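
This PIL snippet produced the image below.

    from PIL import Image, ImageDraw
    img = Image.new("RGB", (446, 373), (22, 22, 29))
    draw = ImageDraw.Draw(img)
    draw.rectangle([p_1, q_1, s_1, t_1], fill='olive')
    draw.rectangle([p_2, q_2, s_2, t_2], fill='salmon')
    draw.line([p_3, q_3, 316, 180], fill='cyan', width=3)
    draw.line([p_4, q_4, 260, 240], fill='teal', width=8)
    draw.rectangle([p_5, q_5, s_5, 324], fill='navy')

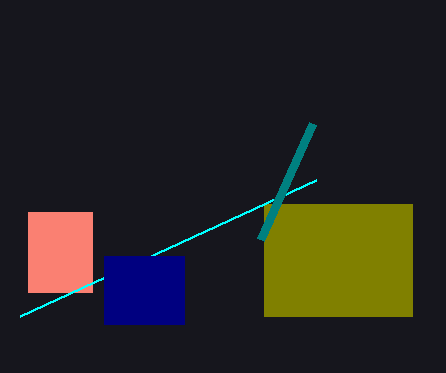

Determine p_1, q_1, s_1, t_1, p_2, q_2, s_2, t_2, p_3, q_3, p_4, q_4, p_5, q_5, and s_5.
p_1 = 264, q_1 = 204, s_1 = 412, t_1 = 316, p_2 = 28, q_2 = 212, s_2 = 92, t_2 = 292, p_3 = 20, q_3 = 316, p_4 = 312, q_4 = 124, p_5 = 104, q_5 = 256, s_5 = 184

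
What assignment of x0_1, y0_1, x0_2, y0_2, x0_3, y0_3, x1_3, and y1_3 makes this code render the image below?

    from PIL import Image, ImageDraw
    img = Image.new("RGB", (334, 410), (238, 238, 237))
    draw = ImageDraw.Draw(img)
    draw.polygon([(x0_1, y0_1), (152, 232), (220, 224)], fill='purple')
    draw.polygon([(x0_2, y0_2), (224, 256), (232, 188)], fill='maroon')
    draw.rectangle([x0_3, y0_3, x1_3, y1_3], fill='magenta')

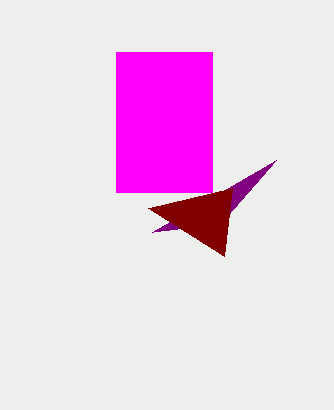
x0_1 = 276
y0_1 = 160
x0_2 = 148
y0_2 = 208
x0_3 = 116
y0_3 = 52
x1_3 = 212
y1_3 = 192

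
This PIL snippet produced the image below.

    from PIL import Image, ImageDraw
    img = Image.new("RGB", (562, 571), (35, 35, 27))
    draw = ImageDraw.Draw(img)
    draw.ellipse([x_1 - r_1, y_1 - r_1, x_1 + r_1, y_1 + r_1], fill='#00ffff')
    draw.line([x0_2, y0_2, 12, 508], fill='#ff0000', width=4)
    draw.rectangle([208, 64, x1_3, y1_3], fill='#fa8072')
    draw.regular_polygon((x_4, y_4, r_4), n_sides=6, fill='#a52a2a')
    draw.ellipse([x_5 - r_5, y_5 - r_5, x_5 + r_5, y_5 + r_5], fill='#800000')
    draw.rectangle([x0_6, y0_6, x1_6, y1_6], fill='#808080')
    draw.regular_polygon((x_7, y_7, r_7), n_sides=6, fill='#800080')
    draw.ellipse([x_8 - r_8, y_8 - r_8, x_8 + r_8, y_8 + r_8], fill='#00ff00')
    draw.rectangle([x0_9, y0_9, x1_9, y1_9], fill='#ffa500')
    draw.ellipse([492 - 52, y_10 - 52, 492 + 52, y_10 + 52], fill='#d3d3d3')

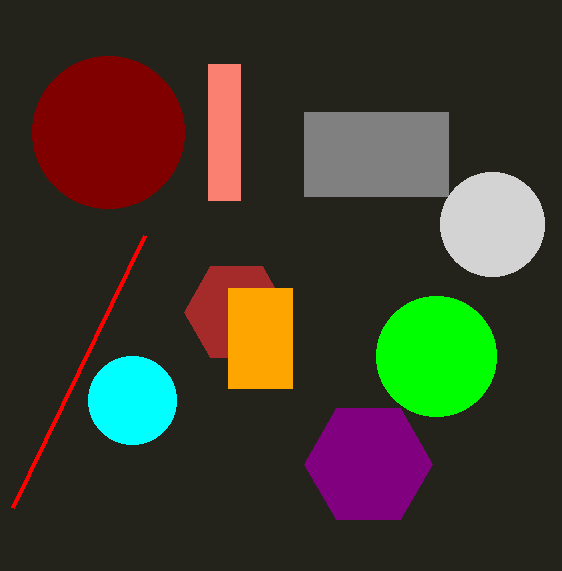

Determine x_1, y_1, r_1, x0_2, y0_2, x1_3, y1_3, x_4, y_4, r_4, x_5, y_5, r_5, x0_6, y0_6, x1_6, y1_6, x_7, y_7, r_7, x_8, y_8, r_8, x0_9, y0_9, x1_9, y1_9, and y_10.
x_1 = 132
y_1 = 400
r_1 = 44
x0_2 = 144
y0_2 = 236
x1_3 = 240
y1_3 = 200
x_4 = 236
y_4 = 312
r_4 = 52
x_5 = 108
y_5 = 132
r_5 = 76
x0_6 = 304
y0_6 = 112
x1_6 = 448
y1_6 = 196
x_7 = 368
y_7 = 464
r_7 = 64
x_8 = 436
y_8 = 356
r_8 = 60
x0_9 = 228
y0_9 = 288
x1_9 = 292
y1_9 = 388
y_10 = 224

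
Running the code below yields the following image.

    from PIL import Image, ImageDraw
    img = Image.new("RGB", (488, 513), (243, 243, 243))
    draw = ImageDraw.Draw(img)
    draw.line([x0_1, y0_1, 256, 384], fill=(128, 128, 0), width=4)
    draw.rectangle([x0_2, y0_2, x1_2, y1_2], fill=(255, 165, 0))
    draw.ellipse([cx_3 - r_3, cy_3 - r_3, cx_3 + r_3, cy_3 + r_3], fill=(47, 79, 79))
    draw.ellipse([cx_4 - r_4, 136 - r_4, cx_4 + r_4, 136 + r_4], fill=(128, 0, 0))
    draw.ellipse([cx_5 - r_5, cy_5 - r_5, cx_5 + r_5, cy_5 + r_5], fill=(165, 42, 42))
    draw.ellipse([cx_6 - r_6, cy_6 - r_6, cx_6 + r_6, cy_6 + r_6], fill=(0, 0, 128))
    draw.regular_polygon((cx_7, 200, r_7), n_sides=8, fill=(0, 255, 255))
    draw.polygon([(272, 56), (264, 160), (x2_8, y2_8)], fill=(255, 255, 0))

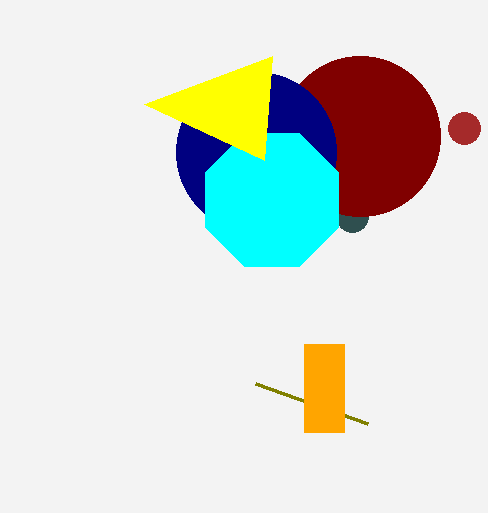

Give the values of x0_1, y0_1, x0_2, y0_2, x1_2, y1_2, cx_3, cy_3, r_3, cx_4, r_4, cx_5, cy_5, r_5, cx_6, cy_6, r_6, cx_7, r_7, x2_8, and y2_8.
x0_1 = 368, y0_1 = 424, x0_2 = 304, y0_2 = 344, x1_2 = 344, y1_2 = 432, cx_3 = 352, cy_3 = 216, r_3 = 16, cx_4 = 360, r_4 = 80, cx_5 = 464, cy_5 = 128, r_5 = 16, cx_6 = 256, cy_6 = 152, r_6 = 80, cx_7 = 272, r_7 = 72, x2_8 = 144, y2_8 = 104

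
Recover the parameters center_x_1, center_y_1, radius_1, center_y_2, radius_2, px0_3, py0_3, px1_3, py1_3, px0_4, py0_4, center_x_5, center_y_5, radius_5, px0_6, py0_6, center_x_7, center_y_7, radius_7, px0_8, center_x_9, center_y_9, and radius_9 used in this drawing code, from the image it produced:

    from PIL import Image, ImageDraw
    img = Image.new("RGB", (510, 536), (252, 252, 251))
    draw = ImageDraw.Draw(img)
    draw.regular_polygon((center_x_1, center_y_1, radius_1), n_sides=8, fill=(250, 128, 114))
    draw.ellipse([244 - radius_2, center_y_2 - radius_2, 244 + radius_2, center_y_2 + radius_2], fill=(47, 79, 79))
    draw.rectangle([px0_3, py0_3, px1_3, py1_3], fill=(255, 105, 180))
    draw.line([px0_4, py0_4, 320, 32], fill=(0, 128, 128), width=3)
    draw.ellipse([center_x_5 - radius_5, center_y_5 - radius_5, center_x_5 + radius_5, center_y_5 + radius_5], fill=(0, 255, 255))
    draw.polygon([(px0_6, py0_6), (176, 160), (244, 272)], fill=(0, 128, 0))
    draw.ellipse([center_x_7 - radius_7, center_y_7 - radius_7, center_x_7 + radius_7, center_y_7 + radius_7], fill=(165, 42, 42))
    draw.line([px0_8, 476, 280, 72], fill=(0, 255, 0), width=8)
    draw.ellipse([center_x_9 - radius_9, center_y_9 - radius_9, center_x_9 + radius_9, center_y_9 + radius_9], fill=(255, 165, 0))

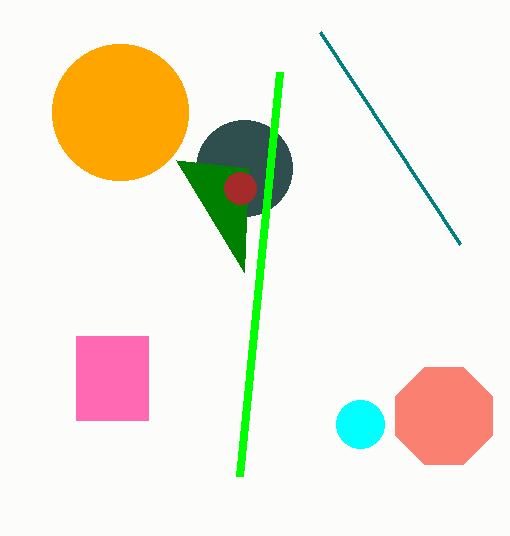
center_x_1 = 444
center_y_1 = 416
radius_1 = 52
center_y_2 = 168
radius_2 = 48
px0_3 = 76
py0_3 = 336
px1_3 = 148
py1_3 = 420
px0_4 = 460
py0_4 = 244
center_x_5 = 360
center_y_5 = 424
radius_5 = 24
px0_6 = 248
py0_6 = 168
center_x_7 = 240
center_y_7 = 188
radius_7 = 16
px0_8 = 240
center_x_9 = 120
center_y_9 = 112
radius_9 = 68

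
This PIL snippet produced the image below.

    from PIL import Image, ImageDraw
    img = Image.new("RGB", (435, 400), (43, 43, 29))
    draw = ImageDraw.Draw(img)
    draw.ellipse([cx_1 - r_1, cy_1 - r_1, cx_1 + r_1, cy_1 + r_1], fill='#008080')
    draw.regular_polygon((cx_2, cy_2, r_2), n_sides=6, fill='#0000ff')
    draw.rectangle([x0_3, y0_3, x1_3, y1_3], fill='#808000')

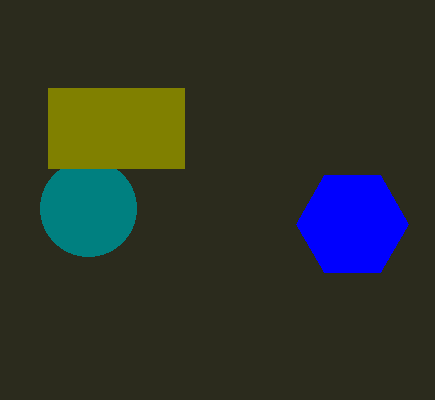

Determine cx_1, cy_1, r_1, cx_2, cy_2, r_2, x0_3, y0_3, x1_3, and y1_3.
cx_1 = 88, cy_1 = 208, r_1 = 48, cx_2 = 352, cy_2 = 224, r_2 = 56, x0_3 = 48, y0_3 = 88, x1_3 = 184, y1_3 = 168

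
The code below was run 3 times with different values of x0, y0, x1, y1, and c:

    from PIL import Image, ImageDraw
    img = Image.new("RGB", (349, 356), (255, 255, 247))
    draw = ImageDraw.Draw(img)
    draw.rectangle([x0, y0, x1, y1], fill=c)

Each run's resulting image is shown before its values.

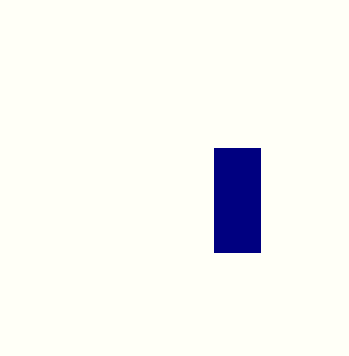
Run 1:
x0 = 214; y0 = 148; x1 = 260; y1 = 252; c = 'navy'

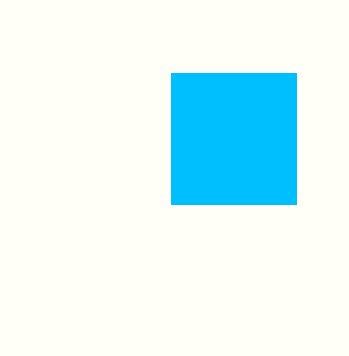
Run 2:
x0 = 171, y0 = 73, x1 = 296, y1 = 204, c = 'deepskyblue'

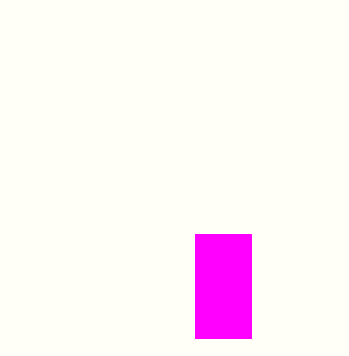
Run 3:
x0 = 195
y0 = 234
x1 = 251
y1 = 338
c = 'magenta'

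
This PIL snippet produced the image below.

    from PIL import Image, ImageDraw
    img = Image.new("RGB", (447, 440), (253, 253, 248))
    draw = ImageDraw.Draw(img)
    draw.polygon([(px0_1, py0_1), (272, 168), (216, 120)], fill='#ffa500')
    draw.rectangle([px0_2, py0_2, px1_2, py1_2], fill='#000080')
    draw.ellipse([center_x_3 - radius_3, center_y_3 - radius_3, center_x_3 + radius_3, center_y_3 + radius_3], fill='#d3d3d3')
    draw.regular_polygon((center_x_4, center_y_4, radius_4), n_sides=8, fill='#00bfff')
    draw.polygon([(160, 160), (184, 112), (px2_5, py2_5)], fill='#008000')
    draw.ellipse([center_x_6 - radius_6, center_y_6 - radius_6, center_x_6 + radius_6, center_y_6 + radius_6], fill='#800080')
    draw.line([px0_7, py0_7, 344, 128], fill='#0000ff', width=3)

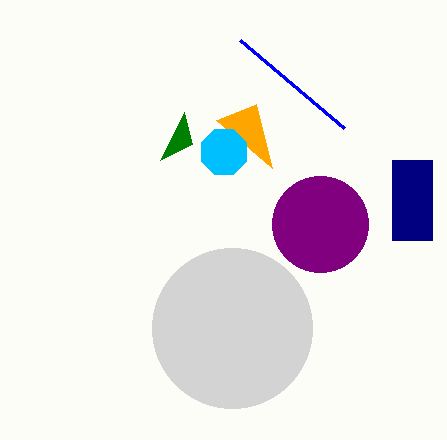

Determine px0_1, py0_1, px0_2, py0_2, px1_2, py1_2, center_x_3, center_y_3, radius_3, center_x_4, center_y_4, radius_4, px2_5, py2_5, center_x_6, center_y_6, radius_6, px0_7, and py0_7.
px0_1 = 256; py0_1 = 104; px0_2 = 392; py0_2 = 160; px1_2 = 432; py1_2 = 240; center_x_3 = 232; center_y_3 = 328; radius_3 = 80; center_x_4 = 224; center_y_4 = 152; radius_4 = 24; px2_5 = 192; py2_5 = 144; center_x_6 = 320; center_y_6 = 224; radius_6 = 48; px0_7 = 240; py0_7 = 40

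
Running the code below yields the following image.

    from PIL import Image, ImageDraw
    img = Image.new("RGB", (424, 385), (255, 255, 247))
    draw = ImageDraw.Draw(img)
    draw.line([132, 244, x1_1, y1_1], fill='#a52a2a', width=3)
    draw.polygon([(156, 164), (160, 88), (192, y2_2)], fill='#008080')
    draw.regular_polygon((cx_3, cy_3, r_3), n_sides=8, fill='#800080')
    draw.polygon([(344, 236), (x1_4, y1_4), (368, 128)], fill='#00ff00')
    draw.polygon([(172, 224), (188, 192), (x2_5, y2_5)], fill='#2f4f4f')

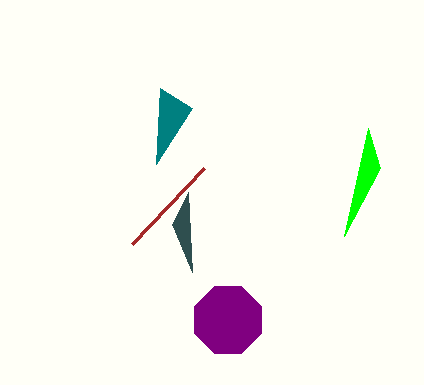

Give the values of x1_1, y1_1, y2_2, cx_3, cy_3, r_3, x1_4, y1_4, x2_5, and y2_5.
x1_1 = 204; y1_1 = 168; y2_2 = 108; cx_3 = 228; cy_3 = 320; r_3 = 36; x1_4 = 380; y1_4 = 168; x2_5 = 192; y2_5 = 272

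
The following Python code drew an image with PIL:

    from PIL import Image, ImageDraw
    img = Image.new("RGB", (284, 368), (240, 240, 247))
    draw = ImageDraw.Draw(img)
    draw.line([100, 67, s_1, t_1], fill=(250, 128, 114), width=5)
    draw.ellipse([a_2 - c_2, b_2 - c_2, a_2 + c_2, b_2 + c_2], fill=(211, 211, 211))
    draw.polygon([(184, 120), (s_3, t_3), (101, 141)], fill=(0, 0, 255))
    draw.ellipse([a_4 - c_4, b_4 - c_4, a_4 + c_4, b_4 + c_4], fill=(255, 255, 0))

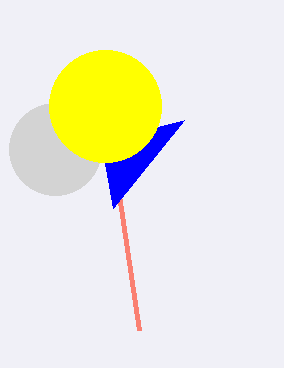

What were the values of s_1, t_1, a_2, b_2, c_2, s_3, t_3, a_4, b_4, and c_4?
s_1 = 139, t_1 = 330, a_2 = 55, b_2 = 149, c_2 = 46, s_3 = 113, t_3 = 208, a_4 = 105, b_4 = 106, c_4 = 56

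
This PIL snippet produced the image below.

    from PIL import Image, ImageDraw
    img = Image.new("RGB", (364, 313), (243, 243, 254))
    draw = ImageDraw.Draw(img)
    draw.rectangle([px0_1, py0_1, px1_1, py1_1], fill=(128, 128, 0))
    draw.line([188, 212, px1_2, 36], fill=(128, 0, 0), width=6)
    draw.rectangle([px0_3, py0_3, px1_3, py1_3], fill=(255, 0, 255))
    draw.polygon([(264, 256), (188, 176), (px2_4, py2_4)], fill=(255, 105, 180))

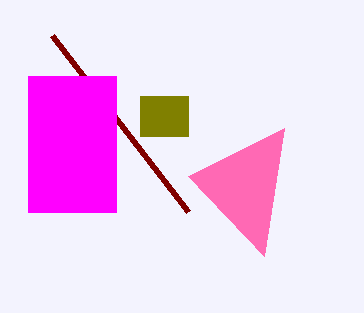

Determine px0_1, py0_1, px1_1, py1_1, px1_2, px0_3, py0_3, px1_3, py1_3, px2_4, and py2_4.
px0_1 = 140
py0_1 = 96
px1_1 = 188
py1_1 = 136
px1_2 = 52
px0_3 = 28
py0_3 = 76
px1_3 = 116
py1_3 = 212
px2_4 = 284
py2_4 = 128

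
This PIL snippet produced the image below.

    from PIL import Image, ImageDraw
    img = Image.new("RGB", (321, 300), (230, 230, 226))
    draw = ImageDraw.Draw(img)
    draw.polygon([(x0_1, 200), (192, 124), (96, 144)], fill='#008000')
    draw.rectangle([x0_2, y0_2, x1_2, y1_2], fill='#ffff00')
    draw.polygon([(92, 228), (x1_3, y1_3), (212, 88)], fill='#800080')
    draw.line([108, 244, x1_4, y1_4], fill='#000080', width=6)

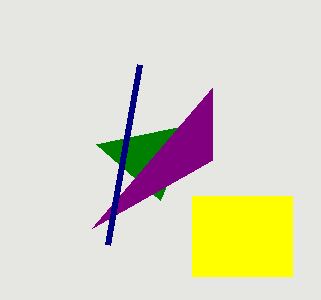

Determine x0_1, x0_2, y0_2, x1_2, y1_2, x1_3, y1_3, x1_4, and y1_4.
x0_1 = 160; x0_2 = 192; y0_2 = 196; x1_2 = 292; y1_2 = 276; x1_3 = 212; y1_3 = 160; x1_4 = 140; y1_4 = 64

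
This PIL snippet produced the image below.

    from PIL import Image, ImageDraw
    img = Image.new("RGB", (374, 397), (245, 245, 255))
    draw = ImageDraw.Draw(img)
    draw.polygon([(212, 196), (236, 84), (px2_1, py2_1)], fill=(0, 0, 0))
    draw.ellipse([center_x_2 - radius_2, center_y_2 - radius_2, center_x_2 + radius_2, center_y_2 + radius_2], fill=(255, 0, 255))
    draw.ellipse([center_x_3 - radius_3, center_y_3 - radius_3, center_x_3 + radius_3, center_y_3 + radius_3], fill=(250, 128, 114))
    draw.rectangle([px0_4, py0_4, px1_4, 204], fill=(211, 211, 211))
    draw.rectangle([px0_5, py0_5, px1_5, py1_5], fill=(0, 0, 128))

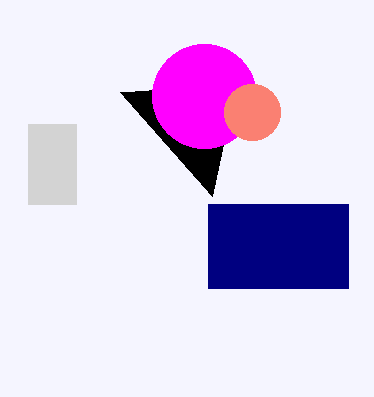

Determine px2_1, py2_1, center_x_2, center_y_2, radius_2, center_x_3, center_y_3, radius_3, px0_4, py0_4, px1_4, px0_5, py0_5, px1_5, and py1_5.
px2_1 = 120
py2_1 = 92
center_x_2 = 204
center_y_2 = 96
radius_2 = 52
center_x_3 = 252
center_y_3 = 112
radius_3 = 28
px0_4 = 28
py0_4 = 124
px1_4 = 76
px0_5 = 208
py0_5 = 204
px1_5 = 348
py1_5 = 288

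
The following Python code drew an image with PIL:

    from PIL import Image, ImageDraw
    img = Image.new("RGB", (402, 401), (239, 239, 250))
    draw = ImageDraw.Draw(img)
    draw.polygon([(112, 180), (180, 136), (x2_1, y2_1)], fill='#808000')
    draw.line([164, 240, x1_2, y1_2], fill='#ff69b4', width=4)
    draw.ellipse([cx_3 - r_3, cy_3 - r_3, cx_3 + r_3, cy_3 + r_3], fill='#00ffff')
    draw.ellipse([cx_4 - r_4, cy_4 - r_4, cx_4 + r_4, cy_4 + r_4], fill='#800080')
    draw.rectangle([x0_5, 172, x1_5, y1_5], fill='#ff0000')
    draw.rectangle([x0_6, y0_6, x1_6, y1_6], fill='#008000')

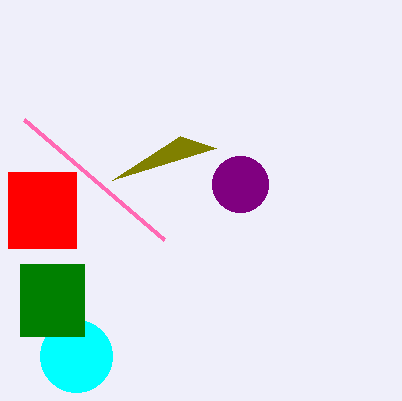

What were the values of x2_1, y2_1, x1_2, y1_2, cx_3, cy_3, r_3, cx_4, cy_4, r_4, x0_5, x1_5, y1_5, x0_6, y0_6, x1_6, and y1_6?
x2_1 = 216
y2_1 = 148
x1_2 = 24
y1_2 = 120
cx_3 = 76
cy_3 = 356
r_3 = 36
cx_4 = 240
cy_4 = 184
r_4 = 28
x0_5 = 8
x1_5 = 76
y1_5 = 248
x0_6 = 20
y0_6 = 264
x1_6 = 84
y1_6 = 336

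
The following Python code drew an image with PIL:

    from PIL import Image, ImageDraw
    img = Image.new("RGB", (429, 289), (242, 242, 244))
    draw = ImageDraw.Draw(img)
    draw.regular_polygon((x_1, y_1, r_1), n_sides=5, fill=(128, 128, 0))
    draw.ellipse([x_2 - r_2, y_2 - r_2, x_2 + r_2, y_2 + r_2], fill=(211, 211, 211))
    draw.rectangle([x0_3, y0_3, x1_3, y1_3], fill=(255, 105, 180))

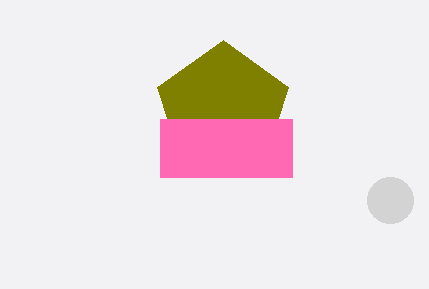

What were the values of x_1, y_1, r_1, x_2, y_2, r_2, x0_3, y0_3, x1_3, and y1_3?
x_1 = 223
y_1 = 109
r_1 = 69
x_2 = 390
y_2 = 200
r_2 = 23
x0_3 = 160
y0_3 = 119
x1_3 = 292
y1_3 = 177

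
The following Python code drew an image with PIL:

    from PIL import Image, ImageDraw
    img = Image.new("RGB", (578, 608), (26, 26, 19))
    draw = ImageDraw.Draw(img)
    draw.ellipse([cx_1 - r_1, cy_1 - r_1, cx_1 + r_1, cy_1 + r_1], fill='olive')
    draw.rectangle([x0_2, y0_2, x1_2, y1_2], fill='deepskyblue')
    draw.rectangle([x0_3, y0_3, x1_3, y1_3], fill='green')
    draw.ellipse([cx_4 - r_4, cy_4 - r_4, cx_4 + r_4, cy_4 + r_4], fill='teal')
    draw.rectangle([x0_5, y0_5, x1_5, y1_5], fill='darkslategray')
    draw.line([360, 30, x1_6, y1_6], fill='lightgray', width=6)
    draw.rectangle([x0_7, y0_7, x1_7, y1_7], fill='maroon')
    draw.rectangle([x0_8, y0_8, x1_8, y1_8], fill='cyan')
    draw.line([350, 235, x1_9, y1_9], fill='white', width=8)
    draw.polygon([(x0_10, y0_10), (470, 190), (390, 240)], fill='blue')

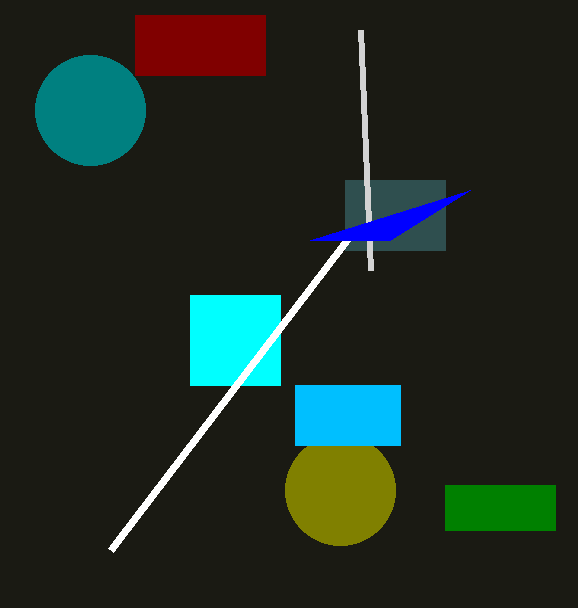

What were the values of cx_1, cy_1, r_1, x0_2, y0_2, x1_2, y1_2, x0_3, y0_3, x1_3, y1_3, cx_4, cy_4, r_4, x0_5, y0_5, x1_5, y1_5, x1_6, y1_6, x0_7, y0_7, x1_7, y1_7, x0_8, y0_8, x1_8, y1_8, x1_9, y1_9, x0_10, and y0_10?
cx_1 = 340, cy_1 = 490, r_1 = 55, x0_2 = 295, y0_2 = 385, x1_2 = 400, y1_2 = 445, x0_3 = 445, y0_3 = 485, x1_3 = 555, y1_3 = 530, cx_4 = 90, cy_4 = 110, r_4 = 55, x0_5 = 345, y0_5 = 180, x1_5 = 445, y1_5 = 250, x1_6 = 370, y1_6 = 270, x0_7 = 135, y0_7 = 15, x1_7 = 265, y1_7 = 75, x0_8 = 190, y0_8 = 295, x1_8 = 280, y1_8 = 385, x1_9 = 110, y1_9 = 550, x0_10 = 310, y0_10 = 240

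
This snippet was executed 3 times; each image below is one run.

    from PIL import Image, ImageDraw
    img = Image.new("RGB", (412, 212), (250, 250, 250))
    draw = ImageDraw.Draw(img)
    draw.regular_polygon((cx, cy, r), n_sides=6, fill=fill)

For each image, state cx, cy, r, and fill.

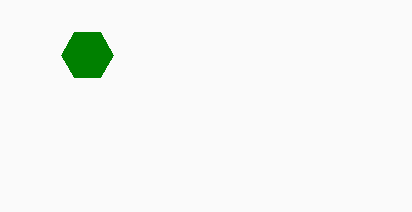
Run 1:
cx = 87; cy = 55; r = 26; fill = 'green'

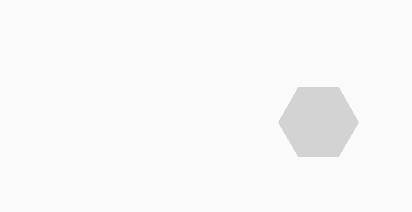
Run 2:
cx = 318, cy = 122, r = 40, fill = 'lightgray'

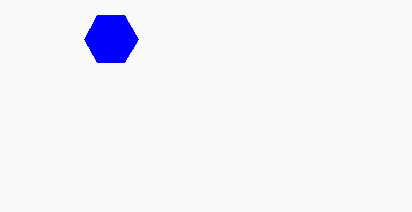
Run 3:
cx = 111, cy = 39, r = 27, fill = 'blue'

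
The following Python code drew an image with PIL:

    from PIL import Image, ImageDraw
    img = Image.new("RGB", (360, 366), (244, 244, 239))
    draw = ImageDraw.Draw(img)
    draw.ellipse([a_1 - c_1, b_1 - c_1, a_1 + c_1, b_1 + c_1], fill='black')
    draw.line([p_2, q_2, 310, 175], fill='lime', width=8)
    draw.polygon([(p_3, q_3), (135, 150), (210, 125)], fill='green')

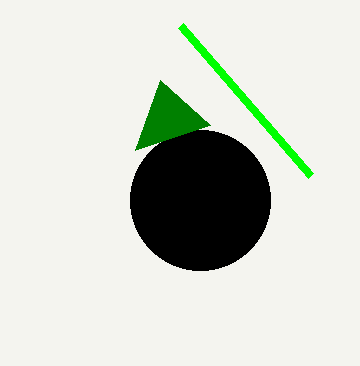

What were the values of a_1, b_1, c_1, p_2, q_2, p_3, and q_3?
a_1 = 200, b_1 = 200, c_1 = 70, p_2 = 180, q_2 = 25, p_3 = 160, q_3 = 80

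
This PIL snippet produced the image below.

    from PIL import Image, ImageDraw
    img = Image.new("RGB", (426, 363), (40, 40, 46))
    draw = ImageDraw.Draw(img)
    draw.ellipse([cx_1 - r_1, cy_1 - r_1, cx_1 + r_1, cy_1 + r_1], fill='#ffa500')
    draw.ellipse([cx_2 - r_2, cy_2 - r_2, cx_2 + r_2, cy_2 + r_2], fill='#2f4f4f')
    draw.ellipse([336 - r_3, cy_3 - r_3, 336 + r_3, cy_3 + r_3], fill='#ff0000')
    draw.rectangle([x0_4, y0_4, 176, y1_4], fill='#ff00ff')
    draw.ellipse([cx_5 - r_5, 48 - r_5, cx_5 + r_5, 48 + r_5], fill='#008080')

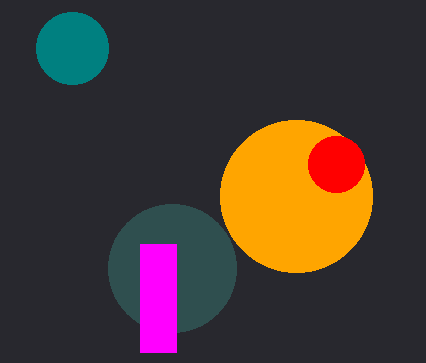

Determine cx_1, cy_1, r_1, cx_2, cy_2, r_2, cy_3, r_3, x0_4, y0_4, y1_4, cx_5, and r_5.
cx_1 = 296; cy_1 = 196; r_1 = 76; cx_2 = 172; cy_2 = 268; r_2 = 64; cy_3 = 164; r_3 = 28; x0_4 = 140; y0_4 = 244; y1_4 = 352; cx_5 = 72; r_5 = 36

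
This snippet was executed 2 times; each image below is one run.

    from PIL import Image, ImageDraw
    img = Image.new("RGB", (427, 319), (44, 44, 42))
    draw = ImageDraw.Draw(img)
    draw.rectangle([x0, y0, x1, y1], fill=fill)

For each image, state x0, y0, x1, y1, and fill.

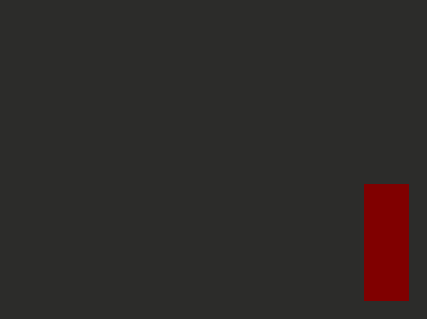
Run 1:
x0 = 364, y0 = 184, x1 = 408, y1 = 300, fill = 'maroon'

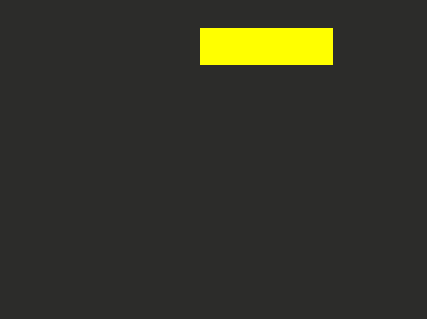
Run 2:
x0 = 200; y0 = 28; x1 = 332; y1 = 64; fill = 'yellow'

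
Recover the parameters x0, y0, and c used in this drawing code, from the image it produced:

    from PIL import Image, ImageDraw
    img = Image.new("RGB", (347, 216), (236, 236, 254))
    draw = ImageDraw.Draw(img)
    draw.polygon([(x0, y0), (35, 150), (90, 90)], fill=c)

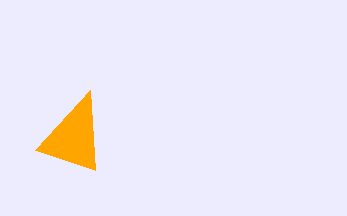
x0 = 95, y0 = 170, c = 'orange'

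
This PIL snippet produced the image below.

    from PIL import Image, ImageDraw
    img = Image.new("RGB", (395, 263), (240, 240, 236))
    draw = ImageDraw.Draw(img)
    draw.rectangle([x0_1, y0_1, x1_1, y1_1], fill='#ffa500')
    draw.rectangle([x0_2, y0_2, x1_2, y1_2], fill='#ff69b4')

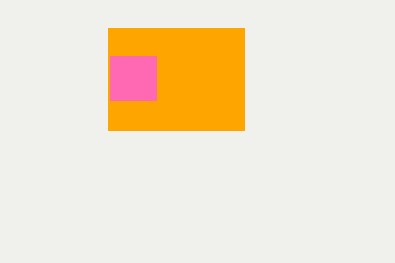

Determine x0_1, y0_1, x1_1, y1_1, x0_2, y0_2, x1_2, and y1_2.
x0_1 = 108, y0_1 = 28, x1_1 = 244, y1_1 = 130, x0_2 = 110, y0_2 = 56, x1_2 = 156, y1_2 = 100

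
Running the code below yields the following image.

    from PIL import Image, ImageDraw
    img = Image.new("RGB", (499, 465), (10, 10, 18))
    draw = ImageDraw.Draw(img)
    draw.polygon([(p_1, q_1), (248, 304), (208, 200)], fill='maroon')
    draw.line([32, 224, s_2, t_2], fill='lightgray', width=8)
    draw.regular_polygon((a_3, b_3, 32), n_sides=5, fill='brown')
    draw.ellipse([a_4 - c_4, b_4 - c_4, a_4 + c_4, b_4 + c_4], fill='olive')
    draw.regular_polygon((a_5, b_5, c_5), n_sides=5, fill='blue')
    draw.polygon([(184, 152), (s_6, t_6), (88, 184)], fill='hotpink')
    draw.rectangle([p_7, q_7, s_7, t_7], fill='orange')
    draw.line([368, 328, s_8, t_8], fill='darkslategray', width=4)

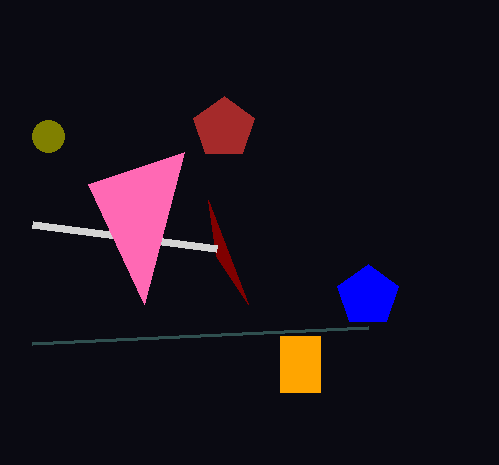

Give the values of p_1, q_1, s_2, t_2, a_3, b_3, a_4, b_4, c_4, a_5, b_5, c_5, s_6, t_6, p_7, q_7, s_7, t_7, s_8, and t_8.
p_1 = 216, q_1 = 256, s_2 = 216, t_2 = 248, a_3 = 224, b_3 = 128, a_4 = 48, b_4 = 136, c_4 = 16, a_5 = 368, b_5 = 296, c_5 = 32, s_6 = 144, t_6 = 304, p_7 = 280, q_7 = 336, s_7 = 320, t_7 = 392, s_8 = 32, t_8 = 344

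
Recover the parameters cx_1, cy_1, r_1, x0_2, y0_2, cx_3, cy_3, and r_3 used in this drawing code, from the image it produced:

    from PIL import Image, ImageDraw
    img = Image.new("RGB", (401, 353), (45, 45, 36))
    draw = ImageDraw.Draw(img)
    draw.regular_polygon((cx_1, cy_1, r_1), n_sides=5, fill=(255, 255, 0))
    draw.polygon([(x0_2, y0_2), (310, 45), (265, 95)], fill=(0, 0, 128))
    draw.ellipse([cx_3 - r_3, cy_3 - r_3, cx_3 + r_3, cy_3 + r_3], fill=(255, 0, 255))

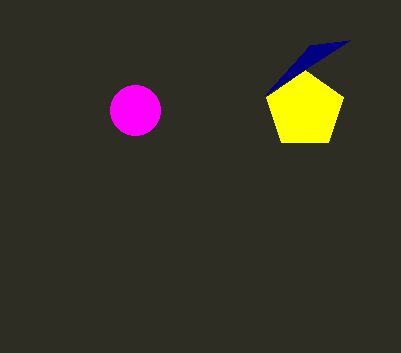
cx_1 = 305
cy_1 = 110
r_1 = 40
x0_2 = 350
y0_2 = 40
cx_3 = 135
cy_3 = 110
r_3 = 25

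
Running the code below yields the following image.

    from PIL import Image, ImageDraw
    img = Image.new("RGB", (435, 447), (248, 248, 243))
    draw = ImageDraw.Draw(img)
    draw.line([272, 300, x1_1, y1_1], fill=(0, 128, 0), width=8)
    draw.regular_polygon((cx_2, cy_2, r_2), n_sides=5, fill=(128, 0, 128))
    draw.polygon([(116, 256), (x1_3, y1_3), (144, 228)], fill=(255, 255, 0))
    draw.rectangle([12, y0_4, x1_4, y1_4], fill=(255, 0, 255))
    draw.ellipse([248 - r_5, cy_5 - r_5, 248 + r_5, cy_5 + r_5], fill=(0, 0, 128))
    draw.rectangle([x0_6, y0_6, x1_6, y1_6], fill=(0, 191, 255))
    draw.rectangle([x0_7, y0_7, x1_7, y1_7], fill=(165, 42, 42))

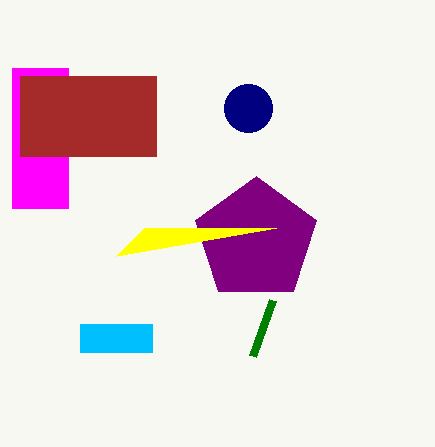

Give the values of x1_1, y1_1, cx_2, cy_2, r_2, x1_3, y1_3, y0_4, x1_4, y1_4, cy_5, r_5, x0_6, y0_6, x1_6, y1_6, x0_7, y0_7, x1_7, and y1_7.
x1_1 = 252
y1_1 = 356
cx_2 = 256
cy_2 = 240
r_2 = 64
x1_3 = 276
y1_3 = 228
y0_4 = 68
x1_4 = 68
y1_4 = 208
cy_5 = 108
r_5 = 24
x0_6 = 80
y0_6 = 324
x1_6 = 152
y1_6 = 352
x0_7 = 20
y0_7 = 76
x1_7 = 156
y1_7 = 156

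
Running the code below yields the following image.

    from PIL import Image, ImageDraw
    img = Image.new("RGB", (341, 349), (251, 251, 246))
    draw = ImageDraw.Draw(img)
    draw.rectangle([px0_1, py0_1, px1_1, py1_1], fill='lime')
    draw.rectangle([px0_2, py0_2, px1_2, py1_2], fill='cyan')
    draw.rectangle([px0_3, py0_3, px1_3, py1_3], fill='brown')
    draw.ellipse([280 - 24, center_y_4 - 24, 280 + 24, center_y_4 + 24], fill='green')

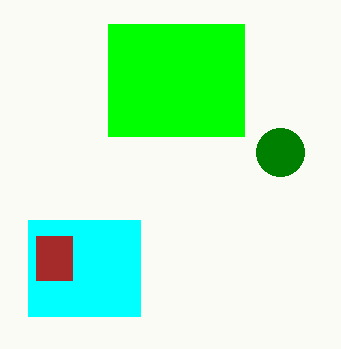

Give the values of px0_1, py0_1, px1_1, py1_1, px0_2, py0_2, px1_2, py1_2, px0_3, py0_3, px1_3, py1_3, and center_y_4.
px0_1 = 108, py0_1 = 24, px1_1 = 244, py1_1 = 136, px0_2 = 28, py0_2 = 220, px1_2 = 140, py1_2 = 316, px0_3 = 36, py0_3 = 236, px1_3 = 72, py1_3 = 280, center_y_4 = 152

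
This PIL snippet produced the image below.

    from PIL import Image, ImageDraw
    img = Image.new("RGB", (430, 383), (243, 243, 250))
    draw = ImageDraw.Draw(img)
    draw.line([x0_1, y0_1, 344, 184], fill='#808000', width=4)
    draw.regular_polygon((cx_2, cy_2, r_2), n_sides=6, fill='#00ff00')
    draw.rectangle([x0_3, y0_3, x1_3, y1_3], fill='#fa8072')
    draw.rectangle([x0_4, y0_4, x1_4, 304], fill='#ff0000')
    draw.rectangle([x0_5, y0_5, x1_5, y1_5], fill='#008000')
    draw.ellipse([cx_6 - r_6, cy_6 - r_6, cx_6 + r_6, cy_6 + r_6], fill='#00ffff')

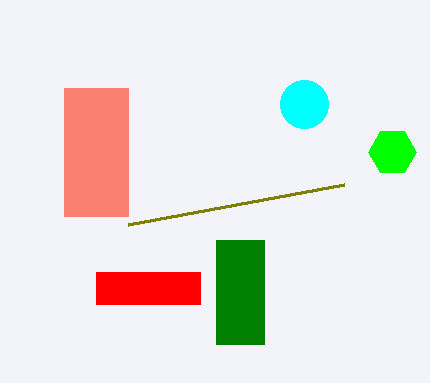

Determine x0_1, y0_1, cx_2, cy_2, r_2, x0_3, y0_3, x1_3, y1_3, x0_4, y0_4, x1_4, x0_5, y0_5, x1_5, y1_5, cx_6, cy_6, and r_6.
x0_1 = 128; y0_1 = 224; cx_2 = 392; cy_2 = 152; r_2 = 24; x0_3 = 64; y0_3 = 88; x1_3 = 128; y1_3 = 216; x0_4 = 96; y0_4 = 272; x1_4 = 200; x0_5 = 216; y0_5 = 240; x1_5 = 264; y1_5 = 344; cx_6 = 304; cy_6 = 104; r_6 = 24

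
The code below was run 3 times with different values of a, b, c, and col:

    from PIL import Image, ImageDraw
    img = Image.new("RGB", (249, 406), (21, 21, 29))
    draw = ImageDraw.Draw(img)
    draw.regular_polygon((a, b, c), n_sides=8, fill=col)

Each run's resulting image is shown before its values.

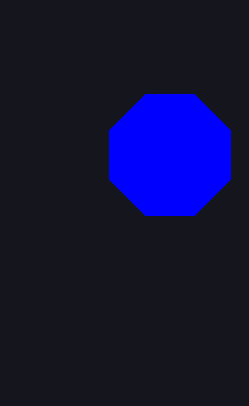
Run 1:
a = 170, b = 155, c = 65, col = 'blue'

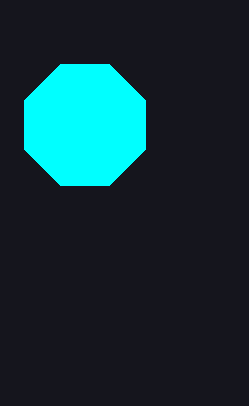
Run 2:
a = 85; b = 125; c = 65; col = 'cyan'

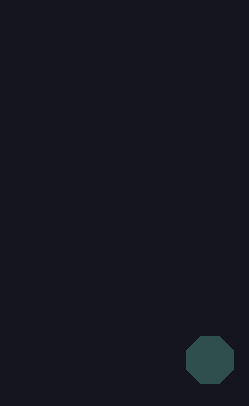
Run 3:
a = 210
b = 360
c = 25
col = 'darkslategray'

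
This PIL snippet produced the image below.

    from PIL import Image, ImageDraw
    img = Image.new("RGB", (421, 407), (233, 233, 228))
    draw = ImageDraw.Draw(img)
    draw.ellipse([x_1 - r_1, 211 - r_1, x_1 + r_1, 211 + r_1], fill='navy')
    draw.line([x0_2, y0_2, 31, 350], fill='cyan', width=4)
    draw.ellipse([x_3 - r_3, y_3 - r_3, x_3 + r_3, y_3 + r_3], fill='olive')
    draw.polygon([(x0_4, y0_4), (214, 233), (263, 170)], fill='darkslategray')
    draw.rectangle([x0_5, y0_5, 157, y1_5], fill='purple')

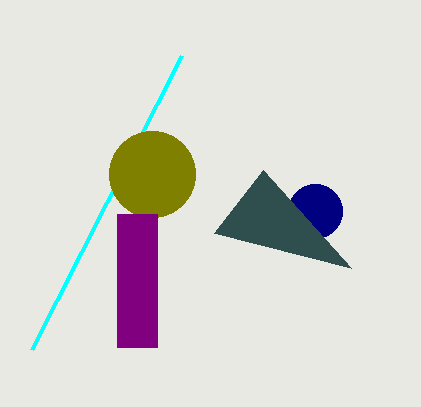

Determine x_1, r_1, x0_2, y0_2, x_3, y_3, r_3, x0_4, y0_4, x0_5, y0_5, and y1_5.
x_1 = 315
r_1 = 27
x0_2 = 181
y0_2 = 56
x_3 = 152
y_3 = 174
r_3 = 43
x0_4 = 351
y0_4 = 268
x0_5 = 117
y0_5 = 214
y1_5 = 347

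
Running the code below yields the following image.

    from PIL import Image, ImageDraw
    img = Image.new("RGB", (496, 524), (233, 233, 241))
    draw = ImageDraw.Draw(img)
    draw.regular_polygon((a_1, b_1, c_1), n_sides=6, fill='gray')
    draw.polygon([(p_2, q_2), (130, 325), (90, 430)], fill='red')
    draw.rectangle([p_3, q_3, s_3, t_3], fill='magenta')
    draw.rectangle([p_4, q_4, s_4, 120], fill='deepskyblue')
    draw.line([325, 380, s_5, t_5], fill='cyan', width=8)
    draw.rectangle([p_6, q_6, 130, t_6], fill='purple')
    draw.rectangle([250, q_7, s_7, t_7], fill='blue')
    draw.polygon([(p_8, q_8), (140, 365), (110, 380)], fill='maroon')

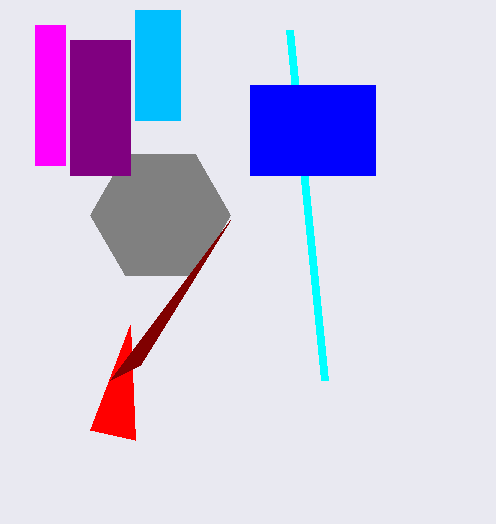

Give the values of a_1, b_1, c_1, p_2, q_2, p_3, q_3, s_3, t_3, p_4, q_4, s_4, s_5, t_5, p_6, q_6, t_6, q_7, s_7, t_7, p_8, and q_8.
a_1 = 160, b_1 = 215, c_1 = 70, p_2 = 135, q_2 = 440, p_3 = 35, q_3 = 25, s_3 = 65, t_3 = 165, p_4 = 135, q_4 = 10, s_4 = 180, s_5 = 290, t_5 = 30, p_6 = 70, q_6 = 40, t_6 = 175, q_7 = 85, s_7 = 375, t_7 = 175, p_8 = 230, q_8 = 220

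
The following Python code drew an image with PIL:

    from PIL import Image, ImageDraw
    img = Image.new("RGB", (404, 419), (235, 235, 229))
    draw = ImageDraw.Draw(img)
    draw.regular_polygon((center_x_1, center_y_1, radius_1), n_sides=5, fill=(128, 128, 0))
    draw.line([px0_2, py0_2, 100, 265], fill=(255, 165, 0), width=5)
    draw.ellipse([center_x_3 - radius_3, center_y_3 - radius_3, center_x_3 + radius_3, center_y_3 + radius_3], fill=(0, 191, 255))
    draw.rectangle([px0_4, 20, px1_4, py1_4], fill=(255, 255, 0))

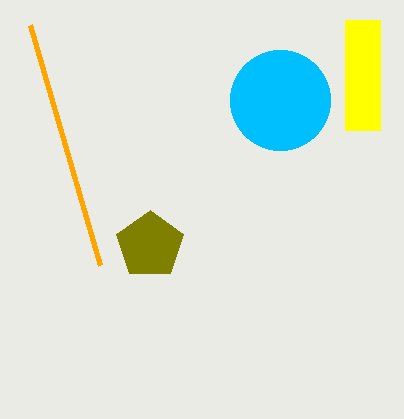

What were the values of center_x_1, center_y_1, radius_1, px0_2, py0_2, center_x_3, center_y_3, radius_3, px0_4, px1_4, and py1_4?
center_x_1 = 150
center_y_1 = 245
radius_1 = 35
px0_2 = 30
py0_2 = 25
center_x_3 = 280
center_y_3 = 100
radius_3 = 50
px0_4 = 345
px1_4 = 380
py1_4 = 130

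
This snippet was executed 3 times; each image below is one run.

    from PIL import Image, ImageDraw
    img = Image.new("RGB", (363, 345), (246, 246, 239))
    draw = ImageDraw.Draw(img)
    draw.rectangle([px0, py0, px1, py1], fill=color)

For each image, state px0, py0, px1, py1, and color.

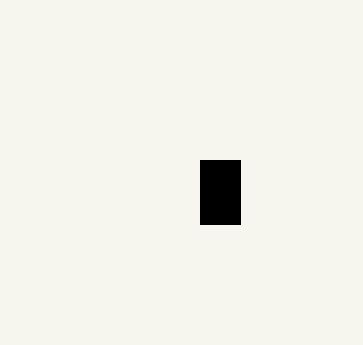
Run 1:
px0 = 200; py0 = 160; px1 = 240; py1 = 224; color = 'black'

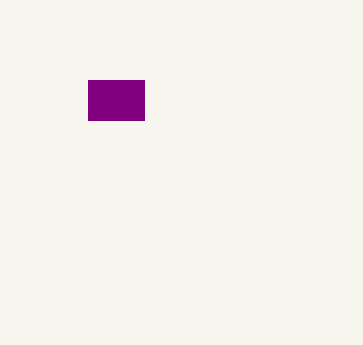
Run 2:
px0 = 88, py0 = 80, px1 = 144, py1 = 120, color = 'purple'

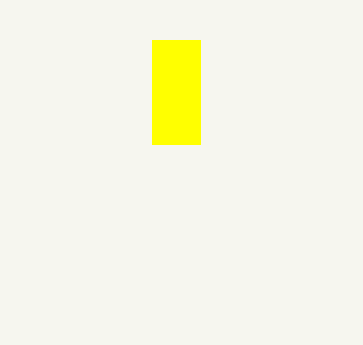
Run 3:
px0 = 152, py0 = 40, px1 = 200, py1 = 144, color = 'yellow'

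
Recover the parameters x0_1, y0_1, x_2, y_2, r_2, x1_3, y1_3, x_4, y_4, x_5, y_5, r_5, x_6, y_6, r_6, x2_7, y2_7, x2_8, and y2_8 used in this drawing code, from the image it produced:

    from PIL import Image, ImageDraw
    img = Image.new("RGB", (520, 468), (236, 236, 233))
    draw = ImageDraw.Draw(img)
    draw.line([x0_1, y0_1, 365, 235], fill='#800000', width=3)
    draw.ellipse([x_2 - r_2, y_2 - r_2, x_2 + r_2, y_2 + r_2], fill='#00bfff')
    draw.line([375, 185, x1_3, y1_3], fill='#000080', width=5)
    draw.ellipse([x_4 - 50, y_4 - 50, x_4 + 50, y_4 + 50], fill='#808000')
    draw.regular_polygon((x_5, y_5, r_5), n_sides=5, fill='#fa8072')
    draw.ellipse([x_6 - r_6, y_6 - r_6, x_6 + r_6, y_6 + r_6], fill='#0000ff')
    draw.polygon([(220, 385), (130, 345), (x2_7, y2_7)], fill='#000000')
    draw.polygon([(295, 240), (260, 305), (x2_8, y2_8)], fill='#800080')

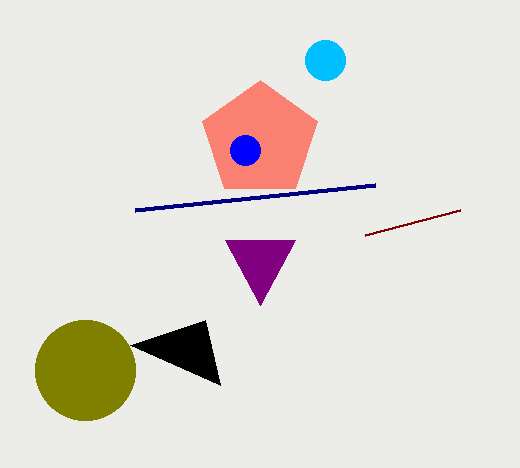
x0_1 = 460, y0_1 = 210, x_2 = 325, y_2 = 60, r_2 = 20, x1_3 = 135, y1_3 = 210, x_4 = 85, y_4 = 370, x_5 = 260, y_5 = 140, r_5 = 60, x_6 = 245, y_6 = 150, r_6 = 15, x2_7 = 205, y2_7 = 320, x2_8 = 225, y2_8 = 240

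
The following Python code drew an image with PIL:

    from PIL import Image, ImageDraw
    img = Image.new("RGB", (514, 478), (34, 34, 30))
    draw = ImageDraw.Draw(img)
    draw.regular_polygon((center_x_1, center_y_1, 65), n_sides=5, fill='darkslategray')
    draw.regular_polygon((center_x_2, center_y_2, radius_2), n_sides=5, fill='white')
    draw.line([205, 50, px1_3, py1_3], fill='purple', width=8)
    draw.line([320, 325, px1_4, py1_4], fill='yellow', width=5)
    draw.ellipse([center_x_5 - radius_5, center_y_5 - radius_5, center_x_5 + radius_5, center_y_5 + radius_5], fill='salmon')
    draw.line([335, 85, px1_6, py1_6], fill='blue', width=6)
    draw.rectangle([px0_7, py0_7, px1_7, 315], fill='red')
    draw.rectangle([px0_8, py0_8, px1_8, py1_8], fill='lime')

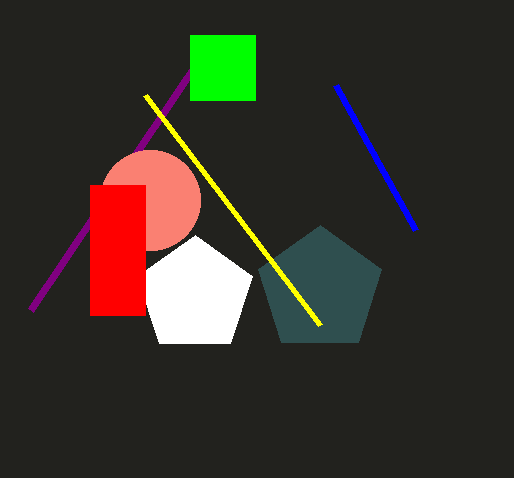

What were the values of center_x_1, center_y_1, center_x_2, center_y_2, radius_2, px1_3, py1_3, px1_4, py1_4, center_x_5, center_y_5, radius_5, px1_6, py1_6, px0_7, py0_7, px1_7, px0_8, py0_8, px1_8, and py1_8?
center_x_1 = 320; center_y_1 = 290; center_x_2 = 195; center_y_2 = 295; radius_2 = 60; px1_3 = 30; py1_3 = 310; px1_4 = 145; py1_4 = 95; center_x_5 = 150; center_y_5 = 200; radius_5 = 50; px1_6 = 415; py1_6 = 230; px0_7 = 90; py0_7 = 185; px1_7 = 145; px0_8 = 190; py0_8 = 35; px1_8 = 255; py1_8 = 100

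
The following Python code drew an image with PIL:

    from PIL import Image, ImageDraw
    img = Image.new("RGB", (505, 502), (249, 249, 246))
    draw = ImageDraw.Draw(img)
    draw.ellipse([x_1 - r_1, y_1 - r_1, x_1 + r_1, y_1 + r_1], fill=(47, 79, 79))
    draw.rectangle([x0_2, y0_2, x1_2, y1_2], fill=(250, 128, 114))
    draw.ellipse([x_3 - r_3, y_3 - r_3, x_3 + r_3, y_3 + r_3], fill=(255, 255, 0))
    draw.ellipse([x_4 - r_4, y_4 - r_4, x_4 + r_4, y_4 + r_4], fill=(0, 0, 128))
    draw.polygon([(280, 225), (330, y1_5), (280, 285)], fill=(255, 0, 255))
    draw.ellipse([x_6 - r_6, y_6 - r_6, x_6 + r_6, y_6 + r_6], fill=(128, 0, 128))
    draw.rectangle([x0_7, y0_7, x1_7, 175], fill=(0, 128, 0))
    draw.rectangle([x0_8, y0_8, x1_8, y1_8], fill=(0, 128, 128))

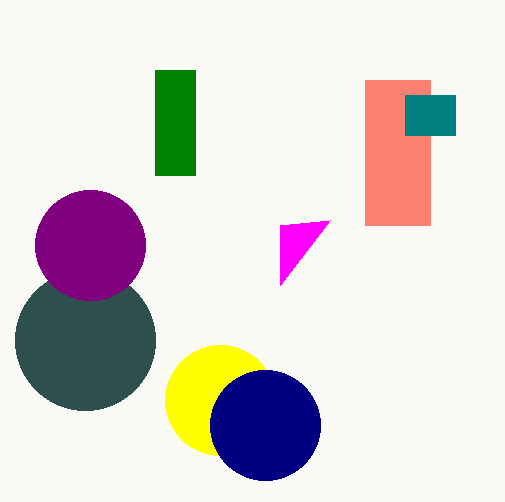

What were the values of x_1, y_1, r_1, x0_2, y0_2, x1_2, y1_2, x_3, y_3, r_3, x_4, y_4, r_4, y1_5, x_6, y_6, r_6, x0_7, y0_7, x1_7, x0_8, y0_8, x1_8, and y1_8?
x_1 = 85; y_1 = 340; r_1 = 70; x0_2 = 365; y0_2 = 80; x1_2 = 430; y1_2 = 225; x_3 = 220; y_3 = 400; r_3 = 55; x_4 = 265; y_4 = 425; r_4 = 55; y1_5 = 220; x_6 = 90; y_6 = 245; r_6 = 55; x0_7 = 155; y0_7 = 70; x1_7 = 195; x0_8 = 405; y0_8 = 95; x1_8 = 455; y1_8 = 135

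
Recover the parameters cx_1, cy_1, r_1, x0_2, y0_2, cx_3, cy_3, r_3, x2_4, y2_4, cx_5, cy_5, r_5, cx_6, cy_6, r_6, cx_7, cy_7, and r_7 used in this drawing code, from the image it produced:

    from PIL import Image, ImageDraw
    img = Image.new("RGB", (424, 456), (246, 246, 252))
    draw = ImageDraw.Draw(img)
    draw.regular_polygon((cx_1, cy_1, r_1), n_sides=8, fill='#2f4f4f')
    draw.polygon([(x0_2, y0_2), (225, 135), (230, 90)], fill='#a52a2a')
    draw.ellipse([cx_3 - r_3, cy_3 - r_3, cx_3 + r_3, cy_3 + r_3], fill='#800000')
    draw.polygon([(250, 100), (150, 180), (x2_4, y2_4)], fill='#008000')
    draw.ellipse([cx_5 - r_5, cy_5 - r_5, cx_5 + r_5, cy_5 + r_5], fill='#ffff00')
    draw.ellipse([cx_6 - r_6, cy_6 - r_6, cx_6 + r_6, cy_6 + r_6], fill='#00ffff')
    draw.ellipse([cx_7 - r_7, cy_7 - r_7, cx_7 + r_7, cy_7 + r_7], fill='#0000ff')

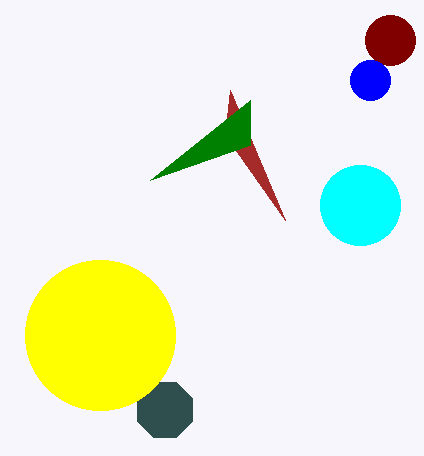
cx_1 = 165
cy_1 = 410
r_1 = 30
x0_2 = 285
y0_2 = 220
cx_3 = 390
cy_3 = 40
r_3 = 25
x2_4 = 250
y2_4 = 145
cx_5 = 100
cy_5 = 335
r_5 = 75
cx_6 = 360
cy_6 = 205
r_6 = 40
cx_7 = 370
cy_7 = 80
r_7 = 20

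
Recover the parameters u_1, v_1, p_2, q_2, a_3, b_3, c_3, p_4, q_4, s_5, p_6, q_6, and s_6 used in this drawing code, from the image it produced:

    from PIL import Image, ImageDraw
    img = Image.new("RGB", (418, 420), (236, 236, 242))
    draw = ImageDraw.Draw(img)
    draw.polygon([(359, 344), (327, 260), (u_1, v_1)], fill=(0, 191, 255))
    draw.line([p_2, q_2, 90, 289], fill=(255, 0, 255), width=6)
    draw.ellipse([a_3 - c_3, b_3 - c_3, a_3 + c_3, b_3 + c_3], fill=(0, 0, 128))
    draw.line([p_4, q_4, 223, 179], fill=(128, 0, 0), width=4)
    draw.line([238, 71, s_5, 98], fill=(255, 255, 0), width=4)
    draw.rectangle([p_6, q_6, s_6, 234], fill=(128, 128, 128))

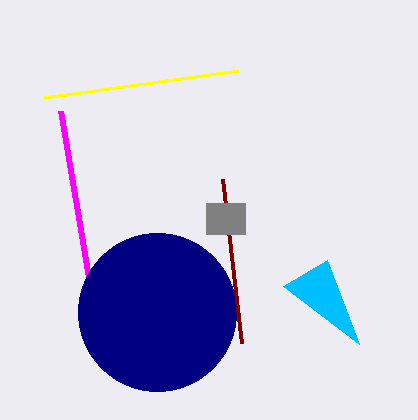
u_1 = 283
v_1 = 286
p_2 = 60
q_2 = 111
a_3 = 157
b_3 = 312
c_3 = 79
p_4 = 242
q_4 = 343
s_5 = 44
p_6 = 206
q_6 = 203
s_6 = 245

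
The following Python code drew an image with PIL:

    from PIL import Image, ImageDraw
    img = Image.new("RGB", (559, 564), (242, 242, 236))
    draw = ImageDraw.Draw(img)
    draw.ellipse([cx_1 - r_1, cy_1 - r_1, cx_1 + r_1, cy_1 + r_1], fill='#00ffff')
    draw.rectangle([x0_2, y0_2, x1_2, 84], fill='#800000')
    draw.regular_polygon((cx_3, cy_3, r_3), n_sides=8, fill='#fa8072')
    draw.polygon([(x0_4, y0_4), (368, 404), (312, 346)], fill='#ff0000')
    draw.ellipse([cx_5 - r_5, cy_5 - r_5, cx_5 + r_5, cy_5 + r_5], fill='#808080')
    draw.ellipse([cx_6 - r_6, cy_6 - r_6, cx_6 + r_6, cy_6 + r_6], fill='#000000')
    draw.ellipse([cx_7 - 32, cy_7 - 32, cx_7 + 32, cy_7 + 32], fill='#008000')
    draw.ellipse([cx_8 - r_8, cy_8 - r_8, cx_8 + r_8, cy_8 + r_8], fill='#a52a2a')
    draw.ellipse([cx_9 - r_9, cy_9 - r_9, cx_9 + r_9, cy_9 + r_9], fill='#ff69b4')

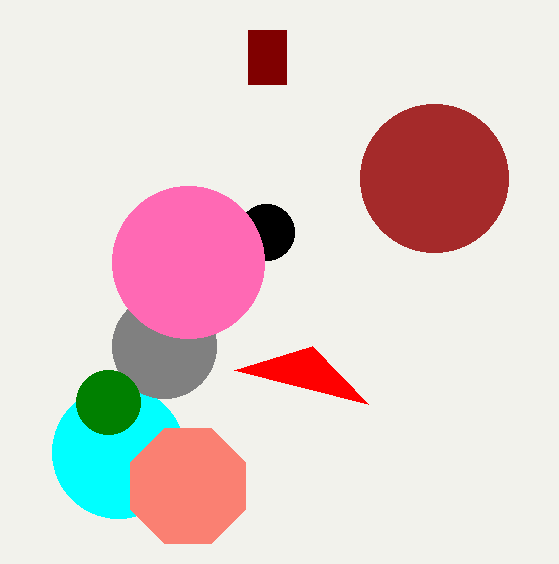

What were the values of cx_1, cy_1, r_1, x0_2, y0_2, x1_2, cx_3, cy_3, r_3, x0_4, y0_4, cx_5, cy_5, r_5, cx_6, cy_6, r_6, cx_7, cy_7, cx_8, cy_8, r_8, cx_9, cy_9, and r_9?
cx_1 = 118, cy_1 = 452, r_1 = 66, x0_2 = 248, y0_2 = 30, x1_2 = 286, cx_3 = 188, cy_3 = 486, r_3 = 62, x0_4 = 234, y0_4 = 370, cx_5 = 164, cy_5 = 346, r_5 = 52, cx_6 = 266, cy_6 = 232, r_6 = 28, cx_7 = 108, cy_7 = 402, cx_8 = 434, cy_8 = 178, r_8 = 74, cx_9 = 188, cy_9 = 262, r_9 = 76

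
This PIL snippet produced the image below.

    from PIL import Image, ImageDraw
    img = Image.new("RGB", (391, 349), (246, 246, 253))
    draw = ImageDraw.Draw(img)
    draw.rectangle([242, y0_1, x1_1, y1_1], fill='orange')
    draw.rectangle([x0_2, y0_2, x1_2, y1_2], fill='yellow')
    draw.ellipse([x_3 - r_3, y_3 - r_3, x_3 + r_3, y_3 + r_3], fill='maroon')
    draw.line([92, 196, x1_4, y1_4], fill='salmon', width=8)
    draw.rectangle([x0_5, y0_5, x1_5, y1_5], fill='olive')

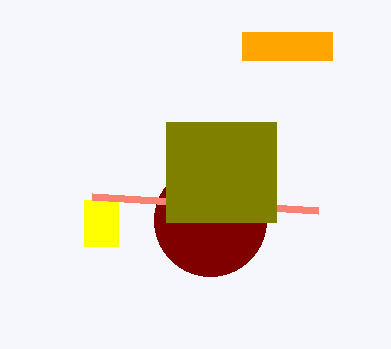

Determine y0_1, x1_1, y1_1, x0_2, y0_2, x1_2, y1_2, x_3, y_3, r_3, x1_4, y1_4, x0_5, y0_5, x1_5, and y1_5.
y0_1 = 32; x1_1 = 332; y1_1 = 60; x0_2 = 84; y0_2 = 200; x1_2 = 118; y1_2 = 246; x_3 = 210; y_3 = 220; r_3 = 56; x1_4 = 318; y1_4 = 210; x0_5 = 166; y0_5 = 122; x1_5 = 276; y1_5 = 222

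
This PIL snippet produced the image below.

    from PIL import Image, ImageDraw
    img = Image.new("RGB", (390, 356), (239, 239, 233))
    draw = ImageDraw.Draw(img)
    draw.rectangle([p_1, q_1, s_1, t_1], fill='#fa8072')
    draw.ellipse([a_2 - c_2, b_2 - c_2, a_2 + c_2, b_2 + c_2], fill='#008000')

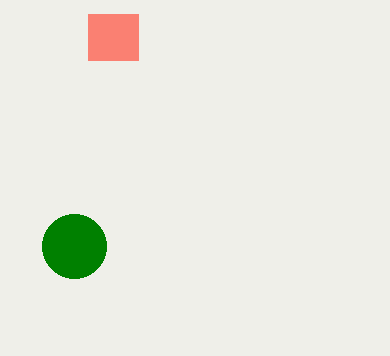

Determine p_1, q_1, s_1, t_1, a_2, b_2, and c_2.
p_1 = 88; q_1 = 14; s_1 = 138; t_1 = 60; a_2 = 74; b_2 = 246; c_2 = 32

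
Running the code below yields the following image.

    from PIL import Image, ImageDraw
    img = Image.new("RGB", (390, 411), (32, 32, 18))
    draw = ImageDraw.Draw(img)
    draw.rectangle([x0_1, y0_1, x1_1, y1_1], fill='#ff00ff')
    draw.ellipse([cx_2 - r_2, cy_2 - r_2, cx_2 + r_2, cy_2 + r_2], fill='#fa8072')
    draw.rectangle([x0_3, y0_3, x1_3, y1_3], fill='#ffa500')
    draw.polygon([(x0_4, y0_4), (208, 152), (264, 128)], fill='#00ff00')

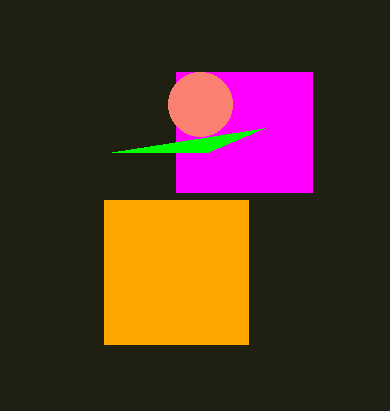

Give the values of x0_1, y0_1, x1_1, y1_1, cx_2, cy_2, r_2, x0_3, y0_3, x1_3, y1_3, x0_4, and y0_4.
x0_1 = 176
y0_1 = 72
x1_1 = 312
y1_1 = 192
cx_2 = 200
cy_2 = 104
r_2 = 32
x0_3 = 104
y0_3 = 200
x1_3 = 248
y1_3 = 344
x0_4 = 112
y0_4 = 152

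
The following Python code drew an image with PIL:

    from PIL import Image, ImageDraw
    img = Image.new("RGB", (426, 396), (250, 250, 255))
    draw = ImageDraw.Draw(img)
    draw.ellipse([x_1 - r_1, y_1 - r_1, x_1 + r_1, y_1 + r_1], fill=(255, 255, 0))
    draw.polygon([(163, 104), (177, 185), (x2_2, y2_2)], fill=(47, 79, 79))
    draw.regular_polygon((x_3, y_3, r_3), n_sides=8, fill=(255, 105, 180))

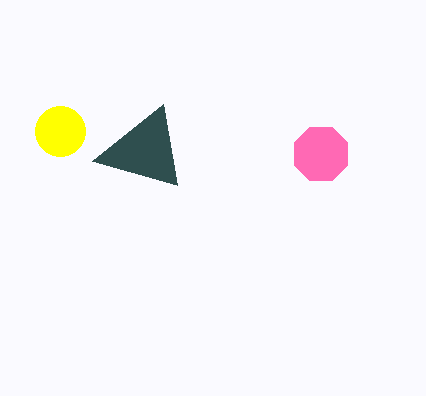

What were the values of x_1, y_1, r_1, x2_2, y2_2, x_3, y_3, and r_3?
x_1 = 60; y_1 = 131; r_1 = 25; x2_2 = 92; y2_2 = 161; x_3 = 321; y_3 = 154; r_3 = 29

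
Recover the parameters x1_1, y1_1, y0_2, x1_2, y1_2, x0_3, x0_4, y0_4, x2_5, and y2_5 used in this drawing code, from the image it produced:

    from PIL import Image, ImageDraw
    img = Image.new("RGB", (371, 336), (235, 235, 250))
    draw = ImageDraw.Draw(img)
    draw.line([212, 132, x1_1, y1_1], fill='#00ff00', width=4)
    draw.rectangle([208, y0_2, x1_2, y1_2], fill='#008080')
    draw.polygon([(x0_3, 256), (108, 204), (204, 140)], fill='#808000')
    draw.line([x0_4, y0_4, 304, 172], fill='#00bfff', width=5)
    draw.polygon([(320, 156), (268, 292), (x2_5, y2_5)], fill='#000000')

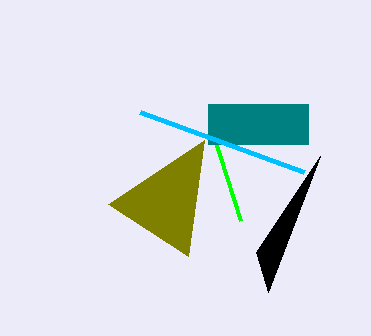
x1_1 = 240
y1_1 = 220
y0_2 = 104
x1_2 = 308
y1_2 = 144
x0_3 = 188
x0_4 = 140
y0_4 = 112
x2_5 = 256
y2_5 = 252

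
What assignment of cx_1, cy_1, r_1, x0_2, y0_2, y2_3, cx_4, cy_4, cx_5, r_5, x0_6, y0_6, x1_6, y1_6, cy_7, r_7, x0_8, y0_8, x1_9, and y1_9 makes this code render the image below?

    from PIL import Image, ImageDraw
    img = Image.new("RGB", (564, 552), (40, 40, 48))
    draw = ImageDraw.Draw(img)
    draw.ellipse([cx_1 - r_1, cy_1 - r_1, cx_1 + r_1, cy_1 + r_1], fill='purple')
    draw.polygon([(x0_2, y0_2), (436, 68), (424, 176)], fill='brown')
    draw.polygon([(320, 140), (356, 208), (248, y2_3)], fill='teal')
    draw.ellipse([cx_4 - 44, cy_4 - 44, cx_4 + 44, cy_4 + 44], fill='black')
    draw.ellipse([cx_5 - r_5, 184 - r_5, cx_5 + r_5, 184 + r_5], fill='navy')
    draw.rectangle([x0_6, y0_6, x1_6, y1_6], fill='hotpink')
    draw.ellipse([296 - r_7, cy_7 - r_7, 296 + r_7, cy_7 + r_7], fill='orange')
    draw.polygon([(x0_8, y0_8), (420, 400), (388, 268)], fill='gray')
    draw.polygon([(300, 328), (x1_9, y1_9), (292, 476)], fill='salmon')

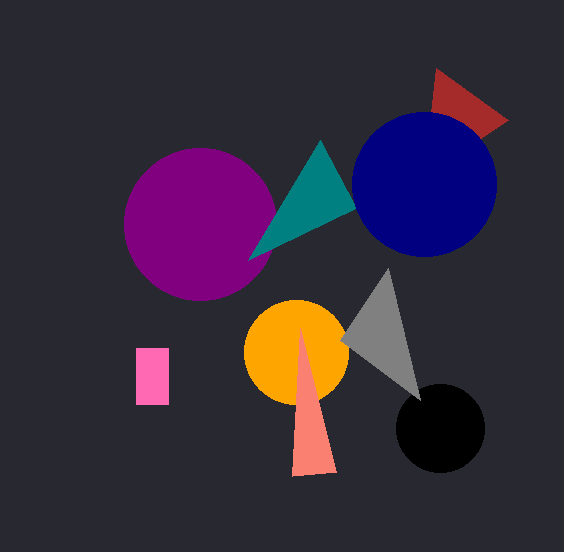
cx_1 = 200
cy_1 = 224
r_1 = 76
x0_2 = 508
y0_2 = 120
y2_3 = 260
cx_4 = 440
cy_4 = 428
cx_5 = 424
r_5 = 72
x0_6 = 136
y0_6 = 348
x1_6 = 168
y1_6 = 404
cy_7 = 352
r_7 = 52
x0_8 = 340
y0_8 = 340
x1_9 = 336
y1_9 = 472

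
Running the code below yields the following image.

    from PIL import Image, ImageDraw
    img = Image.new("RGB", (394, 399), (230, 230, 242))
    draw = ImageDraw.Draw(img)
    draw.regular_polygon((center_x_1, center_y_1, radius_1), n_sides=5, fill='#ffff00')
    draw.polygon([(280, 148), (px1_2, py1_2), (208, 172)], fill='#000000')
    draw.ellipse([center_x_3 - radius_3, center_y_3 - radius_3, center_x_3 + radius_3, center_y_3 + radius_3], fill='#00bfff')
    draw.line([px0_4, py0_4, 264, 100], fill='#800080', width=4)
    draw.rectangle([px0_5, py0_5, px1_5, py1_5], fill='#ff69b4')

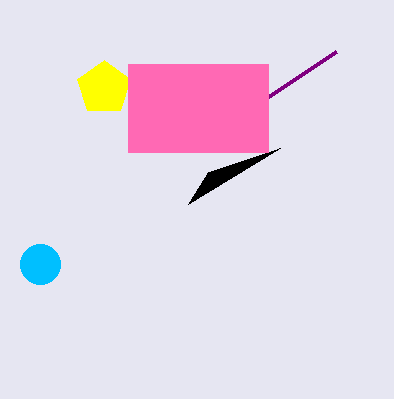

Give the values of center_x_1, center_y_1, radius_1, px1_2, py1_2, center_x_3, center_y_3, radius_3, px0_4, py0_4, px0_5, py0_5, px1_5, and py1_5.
center_x_1 = 104, center_y_1 = 88, radius_1 = 28, px1_2 = 188, py1_2 = 204, center_x_3 = 40, center_y_3 = 264, radius_3 = 20, px0_4 = 336, py0_4 = 52, px0_5 = 128, py0_5 = 64, px1_5 = 268, py1_5 = 152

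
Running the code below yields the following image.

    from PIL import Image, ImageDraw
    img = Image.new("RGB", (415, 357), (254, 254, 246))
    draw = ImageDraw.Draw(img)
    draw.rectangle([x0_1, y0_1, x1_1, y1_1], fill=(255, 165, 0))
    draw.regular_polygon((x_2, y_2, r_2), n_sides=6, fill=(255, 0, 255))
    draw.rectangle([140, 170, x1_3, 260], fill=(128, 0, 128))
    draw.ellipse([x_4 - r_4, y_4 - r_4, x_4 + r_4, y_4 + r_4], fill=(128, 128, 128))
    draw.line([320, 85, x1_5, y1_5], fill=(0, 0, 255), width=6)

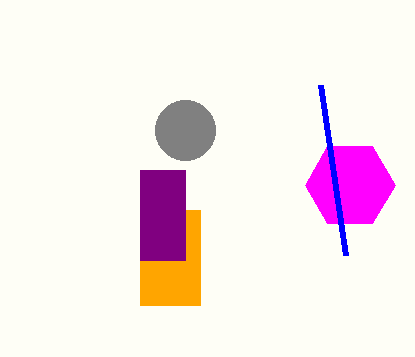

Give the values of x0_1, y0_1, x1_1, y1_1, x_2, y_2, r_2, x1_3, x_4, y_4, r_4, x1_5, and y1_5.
x0_1 = 140
y0_1 = 210
x1_1 = 200
y1_1 = 305
x_2 = 350
y_2 = 185
r_2 = 45
x1_3 = 185
x_4 = 185
y_4 = 130
r_4 = 30
x1_5 = 345
y1_5 = 255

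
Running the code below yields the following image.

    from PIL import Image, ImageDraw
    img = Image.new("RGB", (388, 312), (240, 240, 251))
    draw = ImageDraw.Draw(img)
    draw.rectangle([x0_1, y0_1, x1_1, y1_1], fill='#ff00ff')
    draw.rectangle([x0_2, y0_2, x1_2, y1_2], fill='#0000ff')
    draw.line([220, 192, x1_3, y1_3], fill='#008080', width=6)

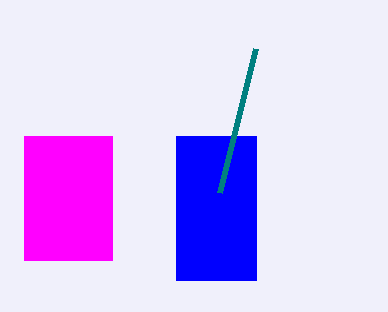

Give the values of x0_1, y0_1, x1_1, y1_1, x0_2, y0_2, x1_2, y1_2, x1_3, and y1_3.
x0_1 = 24, y0_1 = 136, x1_1 = 112, y1_1 = 260, x0_2 = 176, y0_2 = 136, x1_2 = 256, y1_2 = 280, x1_3 = 256, y1_3 = 48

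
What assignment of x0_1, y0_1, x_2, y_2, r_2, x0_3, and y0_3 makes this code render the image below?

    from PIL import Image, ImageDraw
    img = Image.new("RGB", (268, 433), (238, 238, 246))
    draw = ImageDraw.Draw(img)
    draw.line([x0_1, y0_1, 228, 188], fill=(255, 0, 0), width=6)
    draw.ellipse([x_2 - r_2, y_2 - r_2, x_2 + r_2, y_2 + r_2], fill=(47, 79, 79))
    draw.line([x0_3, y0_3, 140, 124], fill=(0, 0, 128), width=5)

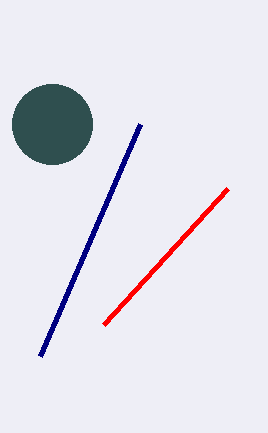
x0_1 = 104
y0_1 = 324
x_2 = 52
y_2 = 124
r_2 = 40
x0_3 = 40
y0_3 = 356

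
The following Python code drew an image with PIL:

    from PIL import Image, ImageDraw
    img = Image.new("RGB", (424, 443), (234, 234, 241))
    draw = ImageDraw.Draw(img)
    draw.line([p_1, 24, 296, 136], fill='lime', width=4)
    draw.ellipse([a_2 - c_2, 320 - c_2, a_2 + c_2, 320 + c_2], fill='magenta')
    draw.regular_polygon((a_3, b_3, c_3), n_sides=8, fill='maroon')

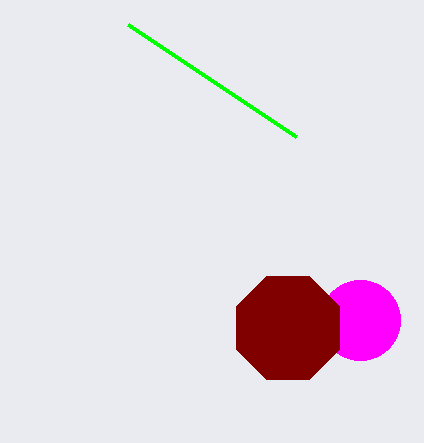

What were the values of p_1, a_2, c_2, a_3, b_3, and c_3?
p_1 = 128; a_2 = 360; c_2 = 40; a_3 = 288; b_3 = 328; c_3 = 56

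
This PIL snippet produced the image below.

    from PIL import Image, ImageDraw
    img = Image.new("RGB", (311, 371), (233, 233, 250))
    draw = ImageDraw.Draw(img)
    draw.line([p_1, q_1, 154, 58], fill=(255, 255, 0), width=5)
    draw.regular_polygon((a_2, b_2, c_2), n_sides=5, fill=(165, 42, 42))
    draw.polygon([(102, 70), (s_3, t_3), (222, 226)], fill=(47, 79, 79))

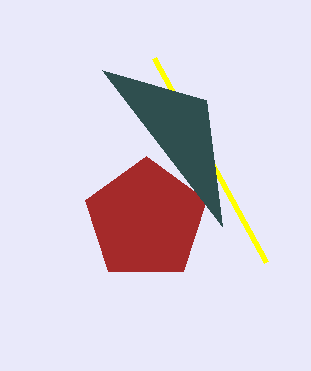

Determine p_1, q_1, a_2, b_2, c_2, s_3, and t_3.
p_1 = 266
q_1 = 262
a_2 = 146
b_2 = 220
c_2 = 64
s_3 = 206
t_3 = 100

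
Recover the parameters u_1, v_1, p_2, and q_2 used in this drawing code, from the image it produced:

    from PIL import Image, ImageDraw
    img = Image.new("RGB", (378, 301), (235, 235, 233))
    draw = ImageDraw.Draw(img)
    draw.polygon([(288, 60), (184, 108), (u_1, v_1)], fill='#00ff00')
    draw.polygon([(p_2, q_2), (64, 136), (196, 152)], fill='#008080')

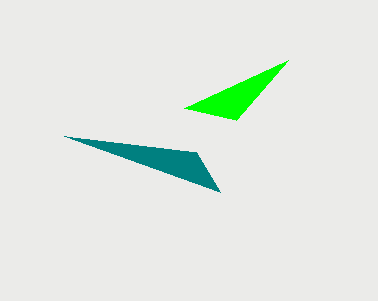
u_1 = 236
v_1 = 120
p_2 = 220
q_2 = 192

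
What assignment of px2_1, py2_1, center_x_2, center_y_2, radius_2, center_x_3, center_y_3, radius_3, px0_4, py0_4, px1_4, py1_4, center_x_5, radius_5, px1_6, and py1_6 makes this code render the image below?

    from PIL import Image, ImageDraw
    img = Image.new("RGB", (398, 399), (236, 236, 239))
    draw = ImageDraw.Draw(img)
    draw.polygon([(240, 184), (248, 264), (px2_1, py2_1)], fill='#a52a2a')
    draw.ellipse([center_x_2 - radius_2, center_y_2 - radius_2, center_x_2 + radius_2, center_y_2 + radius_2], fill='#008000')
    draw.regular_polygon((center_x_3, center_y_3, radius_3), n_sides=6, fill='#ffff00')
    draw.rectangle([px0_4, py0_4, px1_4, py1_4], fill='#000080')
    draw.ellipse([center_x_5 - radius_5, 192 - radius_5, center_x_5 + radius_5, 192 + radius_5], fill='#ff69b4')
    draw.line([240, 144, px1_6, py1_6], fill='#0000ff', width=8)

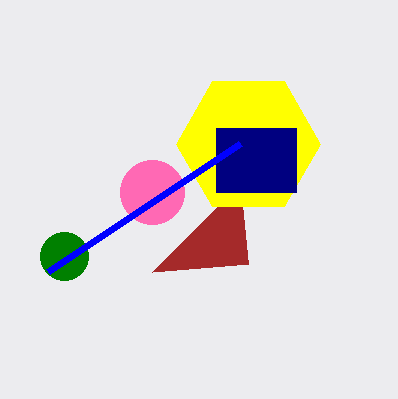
px2_1 = 152
py2_1 = 272
center_x_2 = 64
center_y_2 = 256
radius_2 = 24
center_x_3 = 248
center_y_3 = 144
radius_3 = 72
px0_4 = 216
py0_4 = 128
px1_4 = 296
py1_4 = 192
center_x_5 = 152
radius_5 = 32
px1_6 = 48
py1_6 = 272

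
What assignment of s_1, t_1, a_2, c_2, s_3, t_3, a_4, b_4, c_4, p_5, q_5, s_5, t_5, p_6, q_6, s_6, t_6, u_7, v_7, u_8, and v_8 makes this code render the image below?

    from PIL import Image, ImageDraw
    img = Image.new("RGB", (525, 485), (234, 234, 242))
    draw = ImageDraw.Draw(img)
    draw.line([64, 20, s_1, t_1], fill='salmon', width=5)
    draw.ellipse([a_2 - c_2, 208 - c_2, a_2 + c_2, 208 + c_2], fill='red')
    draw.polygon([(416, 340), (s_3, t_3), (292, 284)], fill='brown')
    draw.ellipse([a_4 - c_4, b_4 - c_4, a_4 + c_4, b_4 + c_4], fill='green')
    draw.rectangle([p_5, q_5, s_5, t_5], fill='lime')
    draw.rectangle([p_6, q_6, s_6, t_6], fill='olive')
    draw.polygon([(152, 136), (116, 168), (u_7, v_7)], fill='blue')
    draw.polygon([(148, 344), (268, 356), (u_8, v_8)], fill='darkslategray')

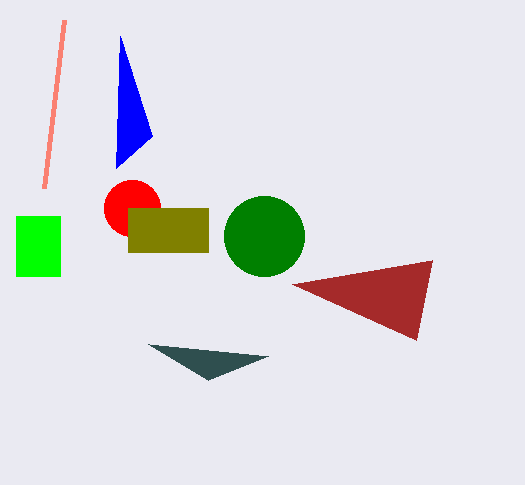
s_1 = 44
t_1 = 188
a_2 = 132
c_2 = 28
s_3 = 432
t_3 = 260
a_4 = 264
b_4 = 236
c_4 = 40
p_5 = 16
q_5 = 216
s_5 = 60
t_5 = 276
p_6 = 128
q_6 = 208
s_6 = 208
t_6 = 252
u_7 = 120
v_7 = 36
u_8 = 208
v_8 = 380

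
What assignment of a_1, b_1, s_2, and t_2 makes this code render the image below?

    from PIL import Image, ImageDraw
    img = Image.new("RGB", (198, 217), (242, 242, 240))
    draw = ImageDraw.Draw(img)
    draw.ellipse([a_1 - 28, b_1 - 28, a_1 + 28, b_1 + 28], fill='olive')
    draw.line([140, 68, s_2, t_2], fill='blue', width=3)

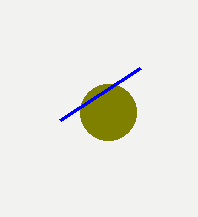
a_1 = 108, b_1 = 112, s_2 = 60, t_2 = 120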